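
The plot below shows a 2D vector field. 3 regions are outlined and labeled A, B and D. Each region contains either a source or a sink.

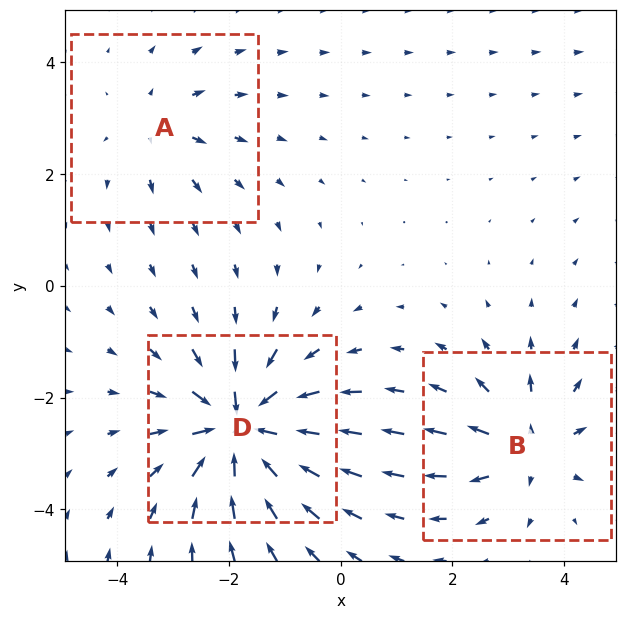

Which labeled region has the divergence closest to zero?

A

Divergence at each region's feature centre — A: about +2, B: about +4, D: about -6. Region A is closest to zero.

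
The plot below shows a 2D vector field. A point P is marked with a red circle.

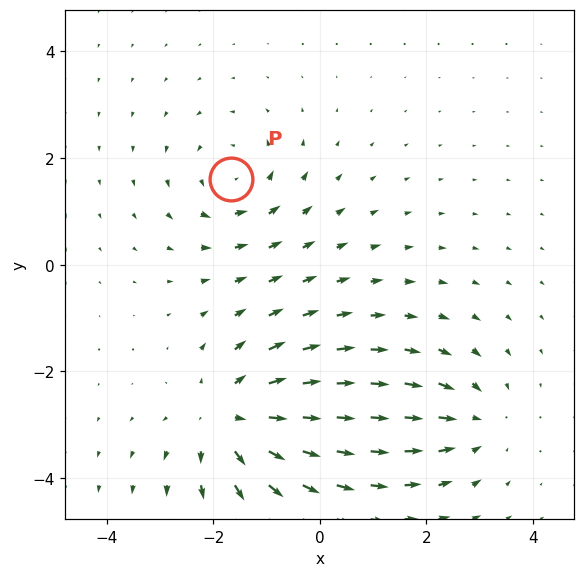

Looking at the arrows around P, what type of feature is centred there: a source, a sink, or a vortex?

vortex

At P (-1.7, 1.6) the arrows circulate counterclockwise. Divergence ≈0, curl about +3 — near-zero divergence with nonzero curl is a vortex.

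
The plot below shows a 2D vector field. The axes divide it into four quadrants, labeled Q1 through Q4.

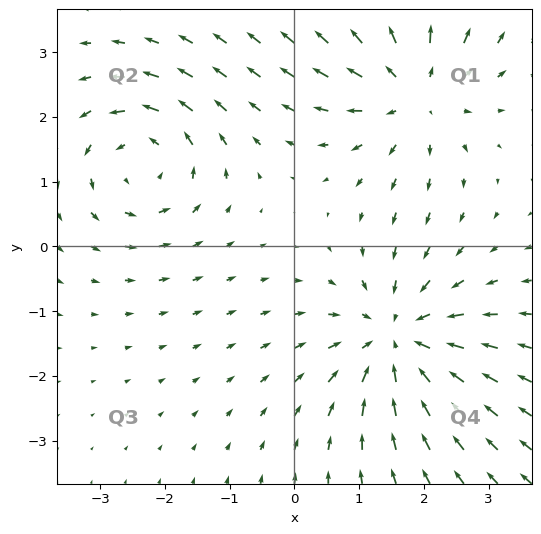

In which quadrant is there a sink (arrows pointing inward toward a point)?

The sink sits at approximately (1.6, -1.4), which lies in quadrant Q4. The divergence there is about -5, negative as expected for a sink.

Q4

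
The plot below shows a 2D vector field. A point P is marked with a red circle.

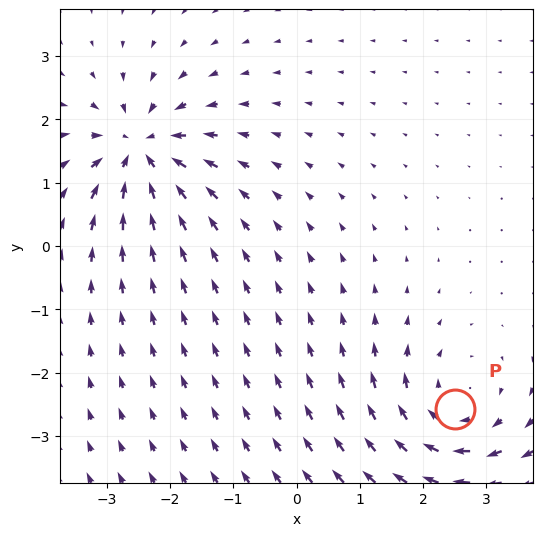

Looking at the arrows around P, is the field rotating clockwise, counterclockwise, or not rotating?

Near P at (2.5, -2.6) the arrows circulate clockwise. The curl (z-component) there is about -4; negative curl means clockwise rotation.

clockwise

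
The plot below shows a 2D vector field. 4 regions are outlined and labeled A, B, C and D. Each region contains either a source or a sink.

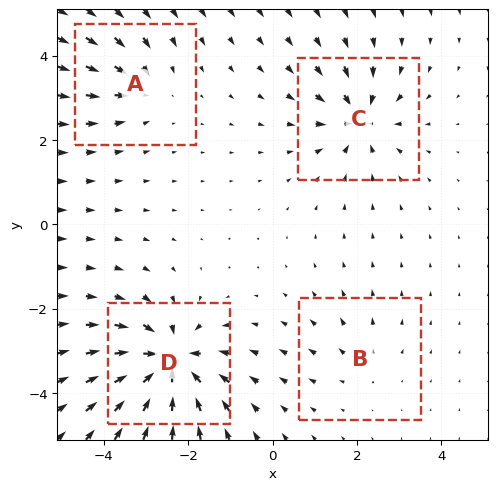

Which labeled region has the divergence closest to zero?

B

Divergence at each region's feature centre — A: about -4, B: about +2, C: about -6, D: about -9. Region B is closest to zero.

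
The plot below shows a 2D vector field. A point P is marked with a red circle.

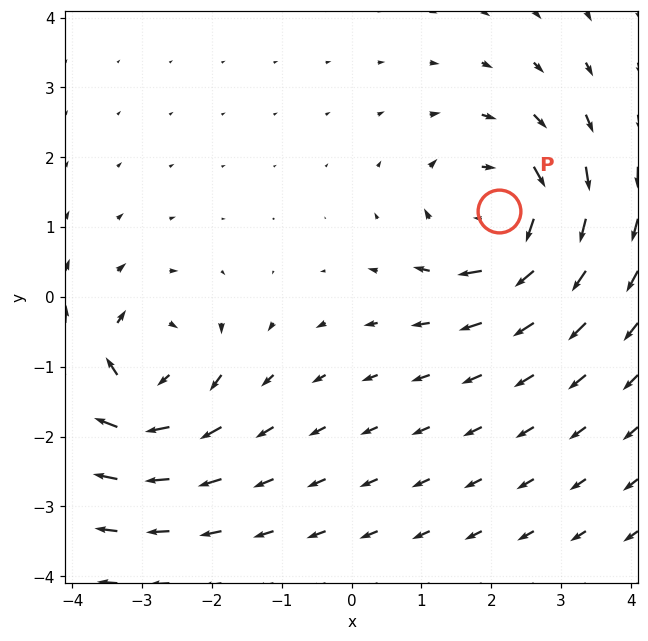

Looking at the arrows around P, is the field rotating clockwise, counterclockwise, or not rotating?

clockwise

Near P at (2.1, 1.2) the arrows circulate clockwise. The curl (z-component) there is about -6; negative curl means clockwise rotation.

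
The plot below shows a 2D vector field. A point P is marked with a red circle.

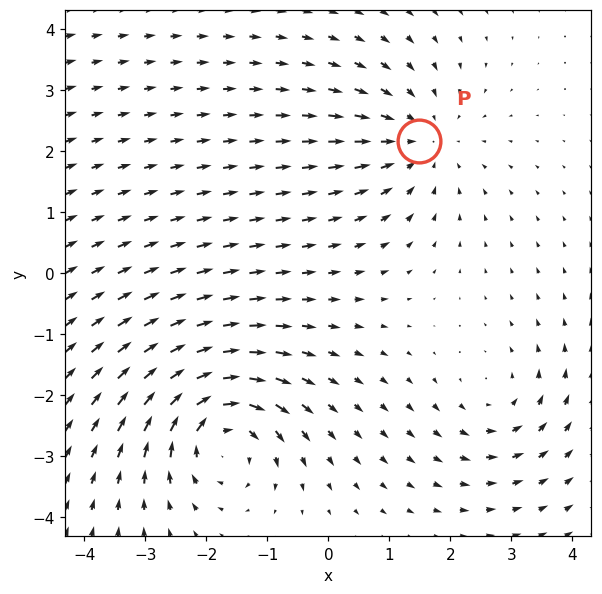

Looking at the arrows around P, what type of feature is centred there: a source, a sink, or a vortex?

sink

At P (1.5, 2.2) the arrows converge inward. Divergence about -3, curl ≈0 — negative divergence with near-zero curl is a sink.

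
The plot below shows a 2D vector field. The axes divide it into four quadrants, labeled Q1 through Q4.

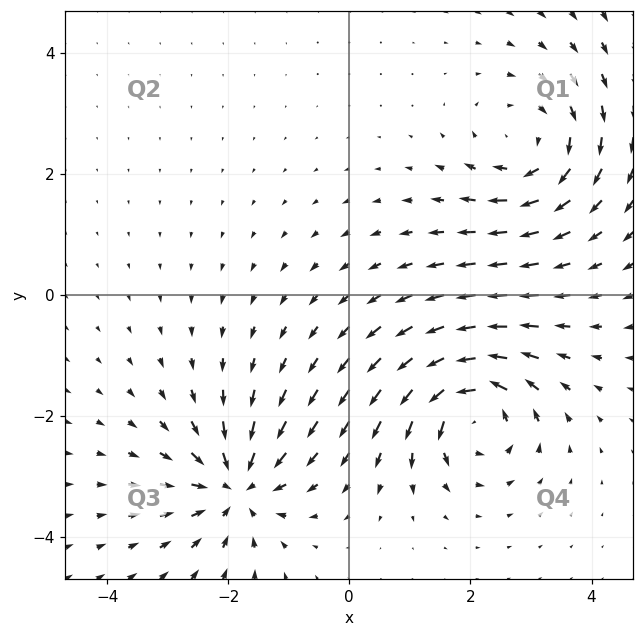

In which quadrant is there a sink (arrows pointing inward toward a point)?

Q3

The sink sits at approximately (-1.9, -3.2), which lies in quadrant Q3. The divergence there is about -5, negative as expected for a sink.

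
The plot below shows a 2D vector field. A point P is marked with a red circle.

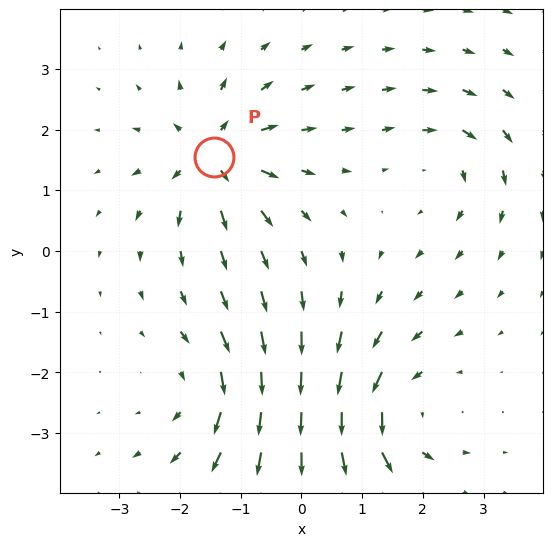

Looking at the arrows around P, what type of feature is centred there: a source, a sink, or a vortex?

source

At P (-1.4, 1.6) the arrows spread outward. Divergence about +5, curl ≈0 — positive divergence with near-zero curl is a source.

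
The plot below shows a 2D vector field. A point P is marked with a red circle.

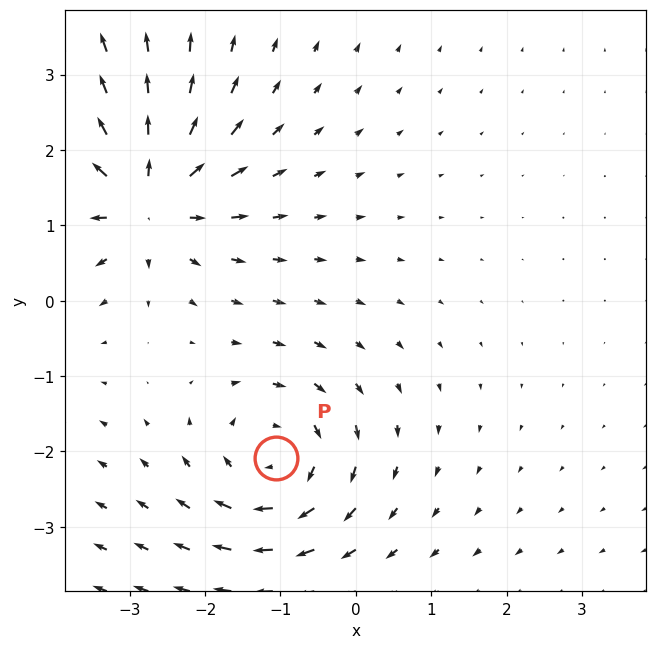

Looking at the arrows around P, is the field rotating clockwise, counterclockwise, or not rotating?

clockwise

Near P at (-1.1, -2.1) the arrows circulate clockwise. The curl (z-component) there is about -3; negative curl means clockwise rotation.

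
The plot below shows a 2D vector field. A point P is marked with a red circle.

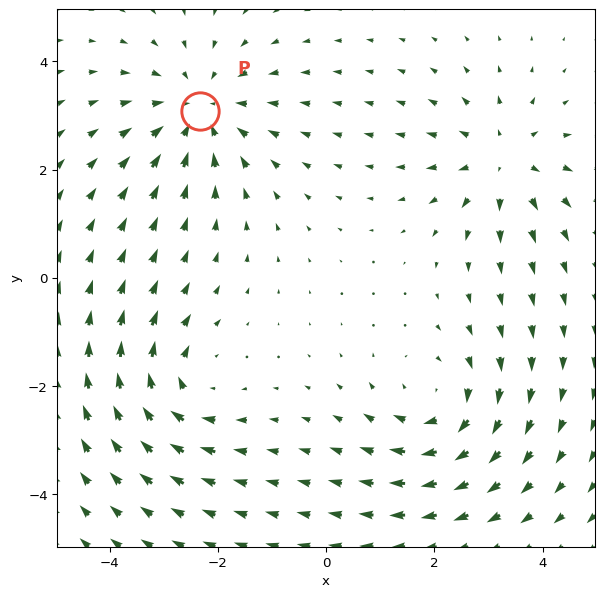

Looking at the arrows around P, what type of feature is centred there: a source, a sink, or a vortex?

At P (-2.3, 3.1) the arrows converge inward. Divergence about -4, curl ≈0 — negative divergence with near-zero curl is a sink.

sink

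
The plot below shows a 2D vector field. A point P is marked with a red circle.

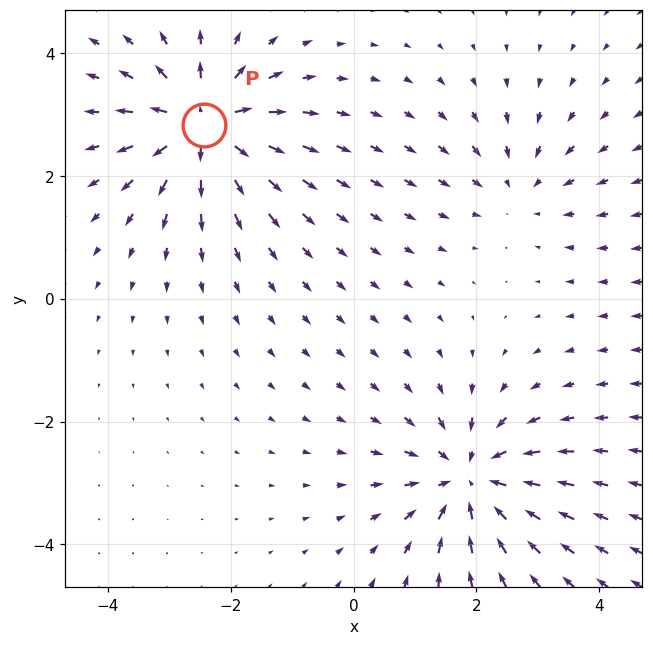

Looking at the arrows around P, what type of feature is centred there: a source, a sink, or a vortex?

source

At P (-2.4, 2.8) the arrows spread outward. Divergence about +6, curl ≈0 — positive divergence with near-zero curl is a source.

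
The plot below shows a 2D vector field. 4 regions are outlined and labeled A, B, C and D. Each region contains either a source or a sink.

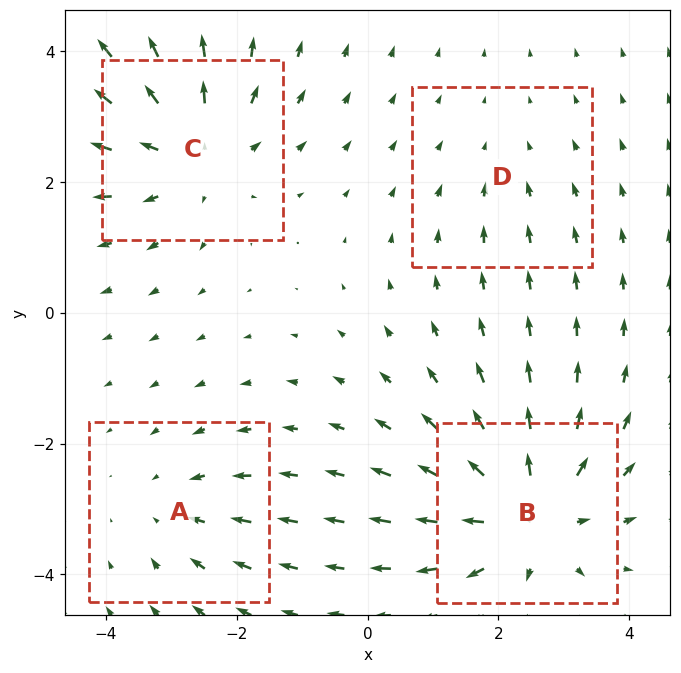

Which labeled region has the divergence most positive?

B

Divergence at each region's feature centre — A: about -3, B: about +6, C: about +5, D: about -2. Region B is most positive.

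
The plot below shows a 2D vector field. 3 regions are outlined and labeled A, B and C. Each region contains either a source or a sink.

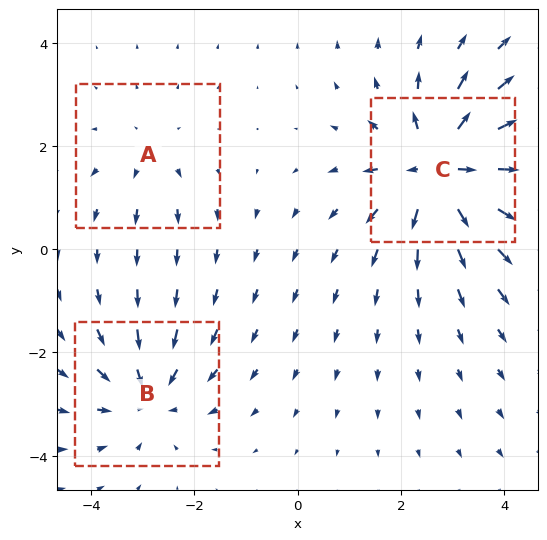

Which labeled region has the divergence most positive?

Divergence at each region's feature centre — A: about +2, B: about -3, C: about +5. Region C is most positive.

C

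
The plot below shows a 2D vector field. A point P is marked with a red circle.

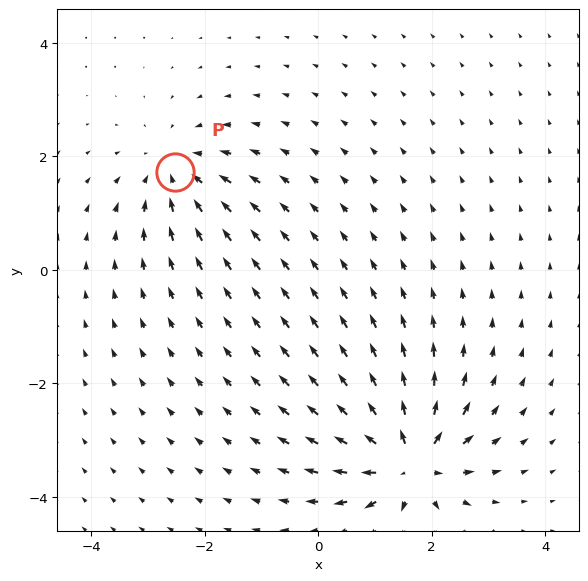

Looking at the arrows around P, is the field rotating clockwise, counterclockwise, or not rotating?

Near P at (-2.5, 1.7) the arrows show no circulation. The curl there is ≈0.

not rotating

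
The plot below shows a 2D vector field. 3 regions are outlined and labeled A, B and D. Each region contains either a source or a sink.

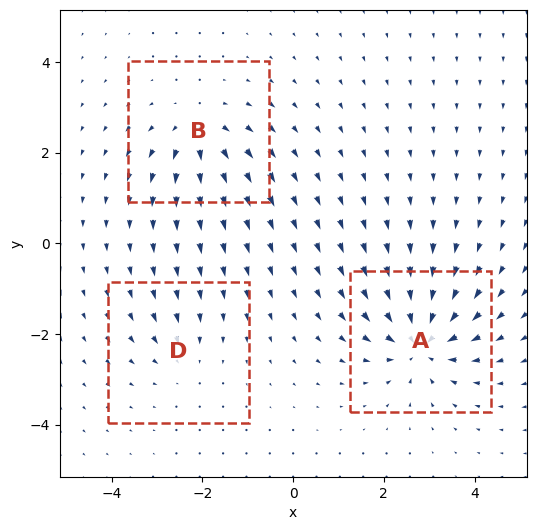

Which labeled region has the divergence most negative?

A

Divergence at each region's feature centre — A: about -6, B: about +4, D: about -2. Region A is most negative.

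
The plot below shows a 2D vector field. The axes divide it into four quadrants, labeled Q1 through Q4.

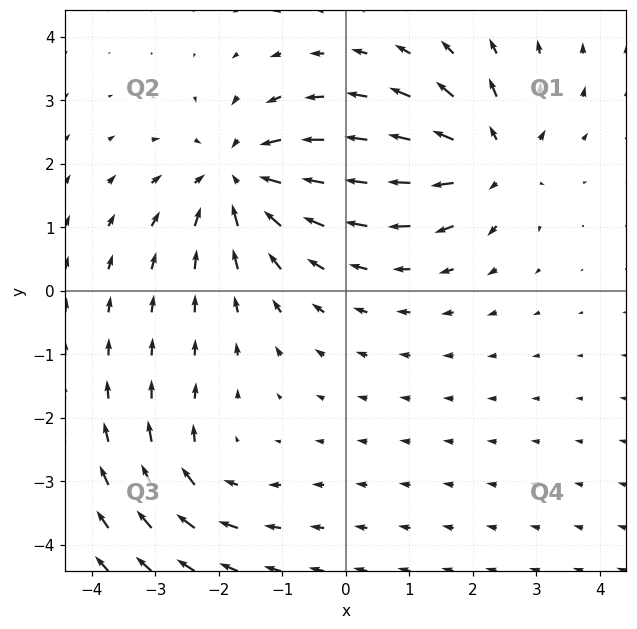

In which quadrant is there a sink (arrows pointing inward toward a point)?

Q2

The sink sits at approximately (-1.7, 1.8), which lies in quadrant Q2. The divergence there is about -5, negative as expected for a sink.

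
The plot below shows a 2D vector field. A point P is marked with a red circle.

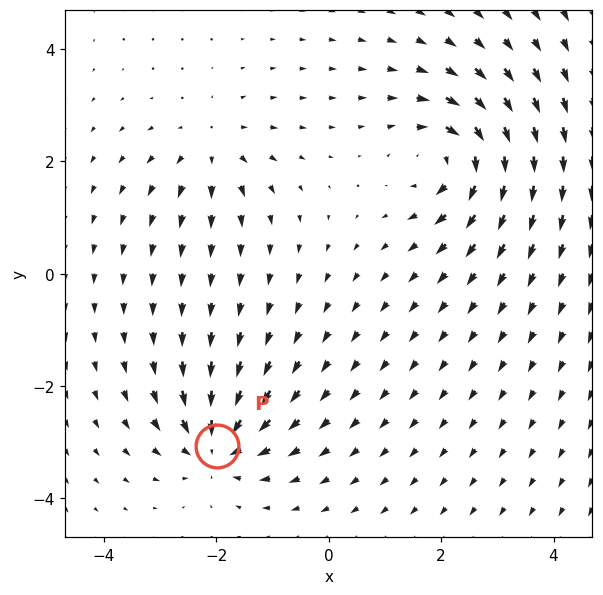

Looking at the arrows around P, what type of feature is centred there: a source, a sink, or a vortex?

At P (-2.0, -3.1) the arrows converge inward. Divergence about -5, curl ≈0 — negative divergence with near-zero curl is a sink.

sink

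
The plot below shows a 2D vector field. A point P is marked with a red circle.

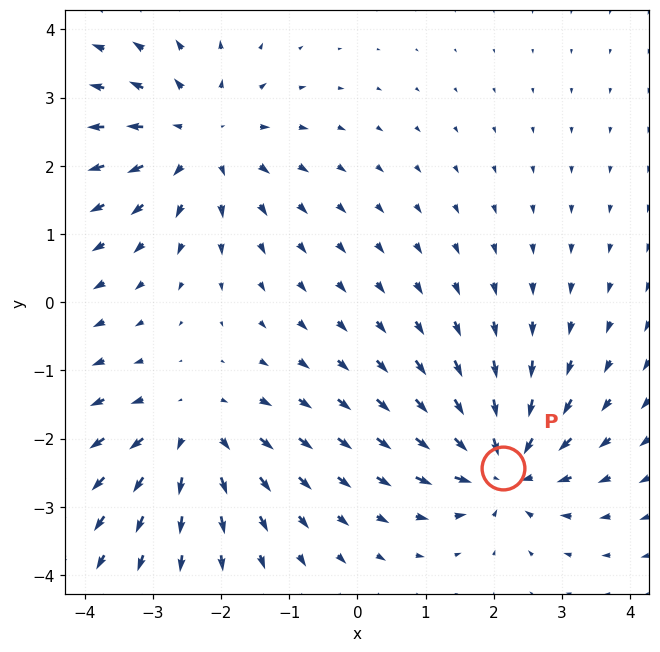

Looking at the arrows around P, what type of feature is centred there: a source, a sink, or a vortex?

sink

At P (2.1, -2.4) the arrows converge inward. Divergence about -7, curl ≈0 — negative divergence with near-zero curl is a sink.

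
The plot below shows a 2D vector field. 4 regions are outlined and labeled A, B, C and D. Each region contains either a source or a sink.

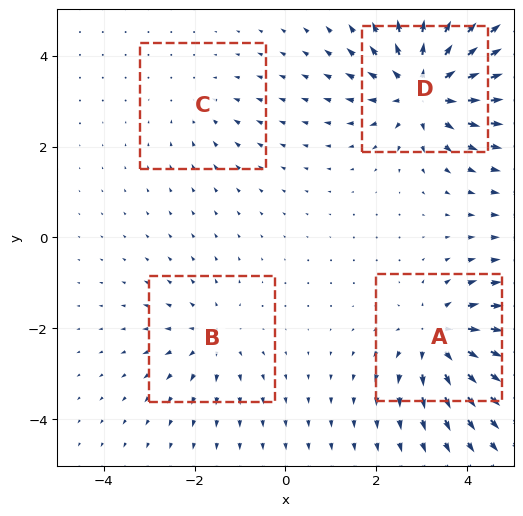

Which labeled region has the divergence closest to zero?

Divergence at each region's feature centre — A: about +6, B: about +4, C: about -2, D: about +7. Region C is closest to zero.

C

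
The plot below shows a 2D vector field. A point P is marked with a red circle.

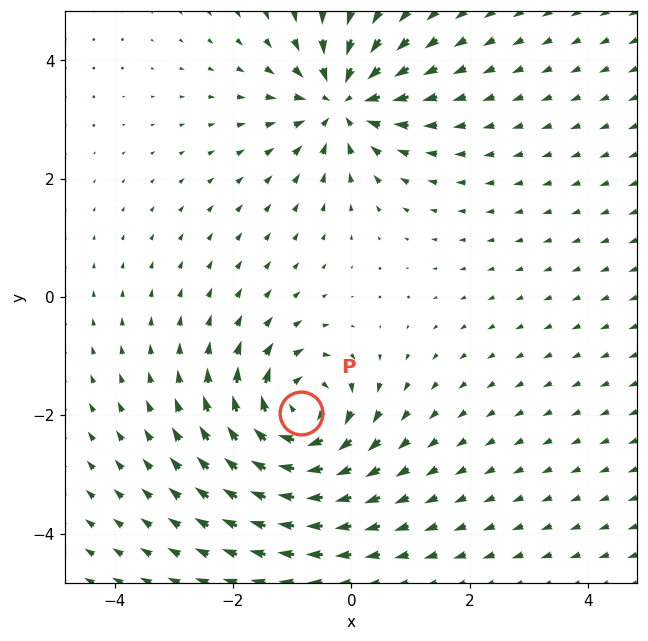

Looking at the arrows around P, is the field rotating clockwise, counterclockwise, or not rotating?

clockwise

Near P at (-0.8, -2.0) the arrows circulate clockwise. The curl (z-component) there is about -7; negative curl means clockwise rotation.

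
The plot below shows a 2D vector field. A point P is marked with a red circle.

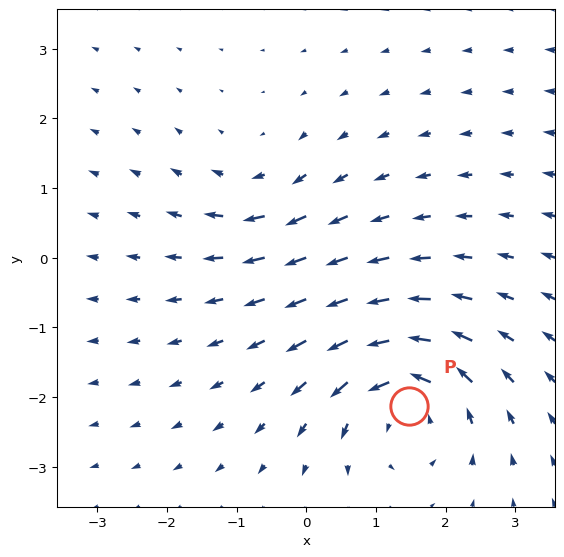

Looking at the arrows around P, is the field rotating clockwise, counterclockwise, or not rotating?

Near P at (1.5, -2.1) the arrows circulate counterclockwise. The curl (z-component) there is about +6; positive curl means counterclockwise rotation.

counterclockwise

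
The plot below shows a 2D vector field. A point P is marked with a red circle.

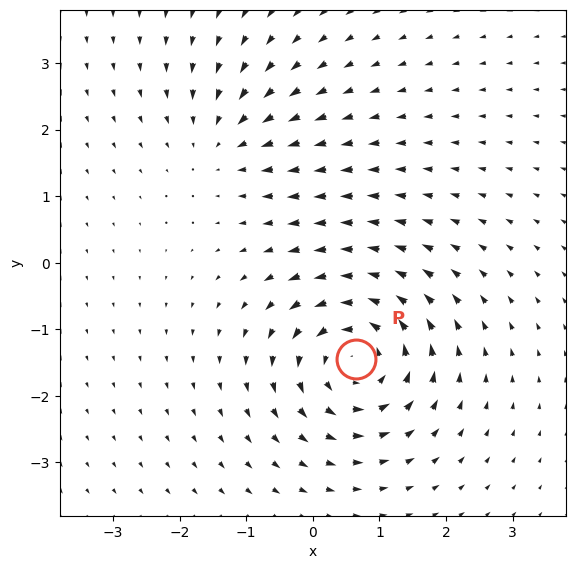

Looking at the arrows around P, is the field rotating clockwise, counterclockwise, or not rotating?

counterclockwise

Near P at (0.7, -1.4) the arrows circulate counterclockwise. The curl (z-component) there is about +5; positive curl means counterclockwise rotation.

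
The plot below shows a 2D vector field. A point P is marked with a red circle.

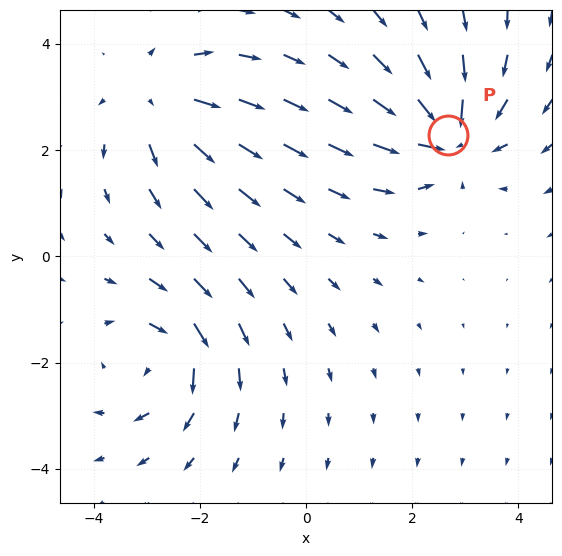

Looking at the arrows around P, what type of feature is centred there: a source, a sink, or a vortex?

At P (2.7, 2.3) the arrows converge inward. Divergence about -5, curl ≈0 — negative divergence with near-zero curl is a sink.

sink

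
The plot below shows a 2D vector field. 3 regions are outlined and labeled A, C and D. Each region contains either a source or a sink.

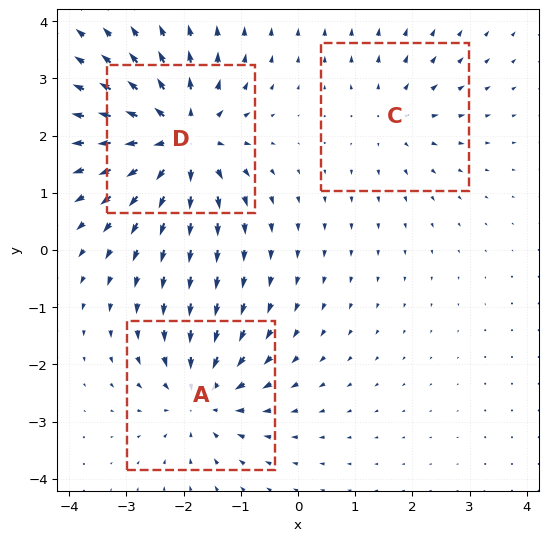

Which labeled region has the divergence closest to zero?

Divergence at each region's feature centre — A: about -4, C: about +2, D: about +5. Region C is closest to zero.

C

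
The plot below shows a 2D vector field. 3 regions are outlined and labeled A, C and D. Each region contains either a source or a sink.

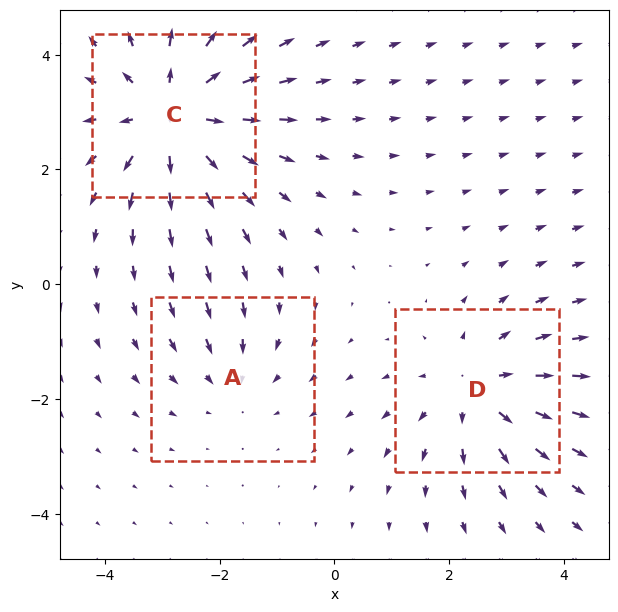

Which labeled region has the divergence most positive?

Divergence at each region's feature centre — A: about -2, C: about +4, D: about +3. Region C is most positive.

C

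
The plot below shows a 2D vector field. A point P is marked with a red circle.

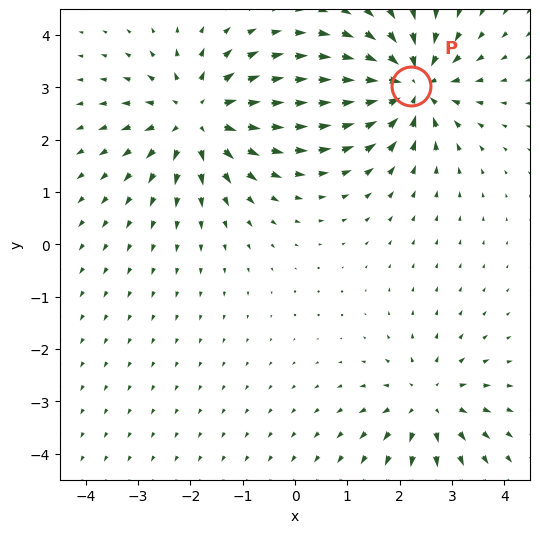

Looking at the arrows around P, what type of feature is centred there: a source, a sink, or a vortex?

At P (2.2, 3.0) the arrows converge inward. Divergence about -5, curl ≈0 — negative divergence with near-zero curl is a sink.

sink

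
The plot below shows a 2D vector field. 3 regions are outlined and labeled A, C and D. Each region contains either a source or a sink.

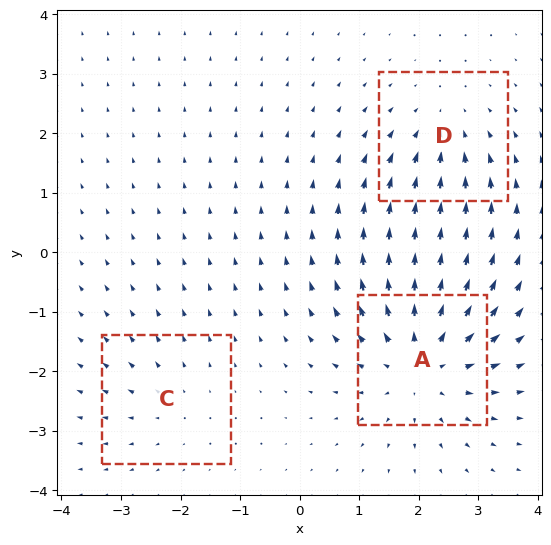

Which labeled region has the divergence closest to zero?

Divergence at each region's feature centre — A: about +4, C: about +2, D: about -3. Region C is closest to zero.

C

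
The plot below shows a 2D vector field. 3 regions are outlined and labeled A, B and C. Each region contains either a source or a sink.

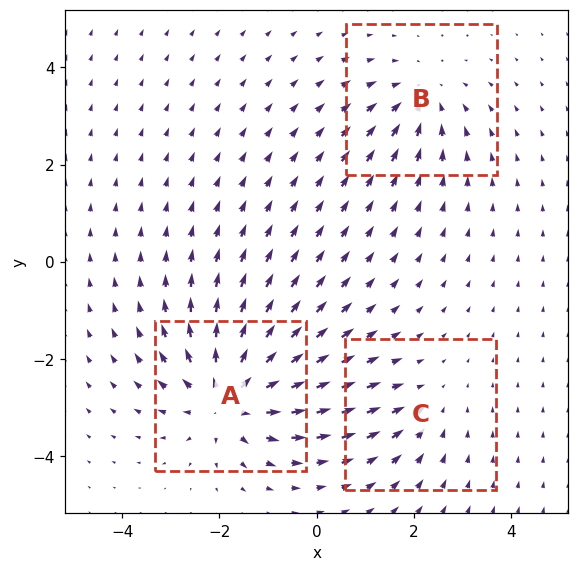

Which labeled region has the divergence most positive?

A

Divergence at each region's feature centre — A: about +5, B: about -3, C: about -2. Region A is most positive.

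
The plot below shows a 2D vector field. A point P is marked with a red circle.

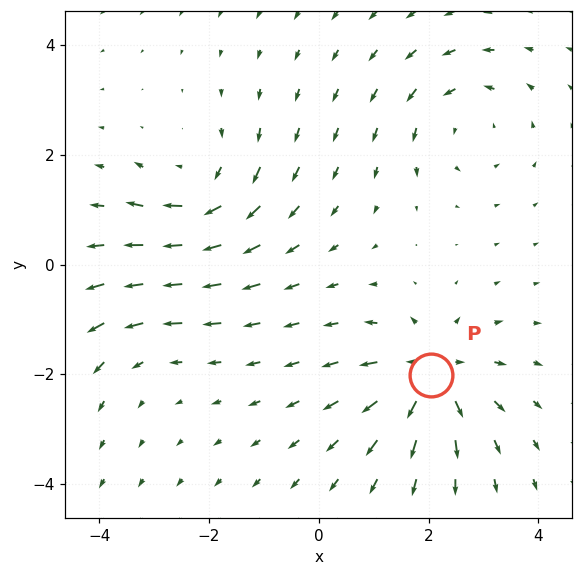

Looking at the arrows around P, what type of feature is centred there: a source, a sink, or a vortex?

At P (2.0, -2.0) the arrows spread outward. Divergence about +6, curl ≈0 — positive divergence with near-zero curl is a source.

source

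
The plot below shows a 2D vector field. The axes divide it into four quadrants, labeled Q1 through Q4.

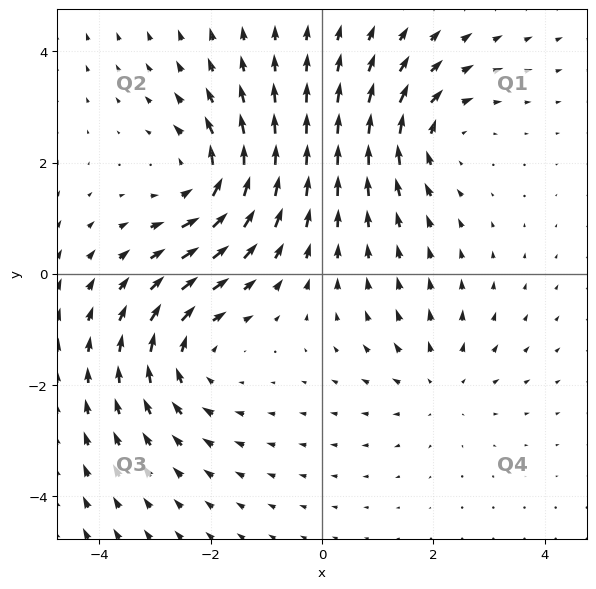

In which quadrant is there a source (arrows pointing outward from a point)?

Q4

The source sits at approximately (2.1, -2.0), which lies in quadrant Q4. The divergence there is about +3, positive as expected for a source.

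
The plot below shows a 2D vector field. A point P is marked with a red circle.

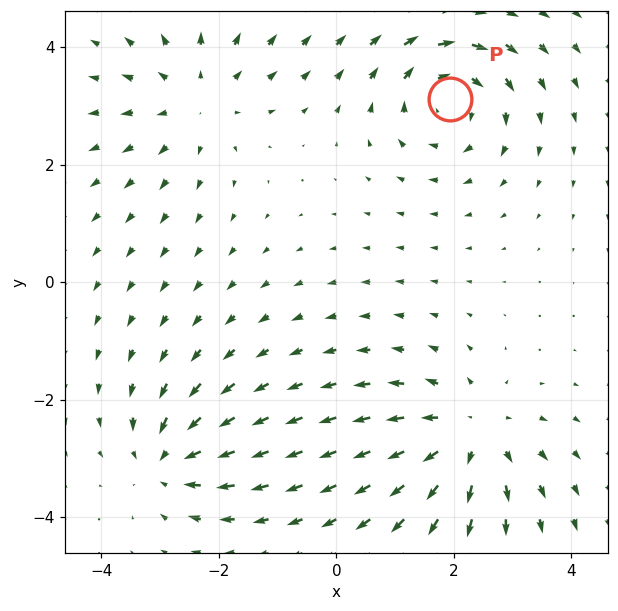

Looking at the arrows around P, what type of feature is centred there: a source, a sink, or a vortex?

At P (1.9, 3.1) the arrows circulate clockwise. Divergence ≈0, curl about -4 — near-zero divergence with nonzero curl is a vortex.

vortex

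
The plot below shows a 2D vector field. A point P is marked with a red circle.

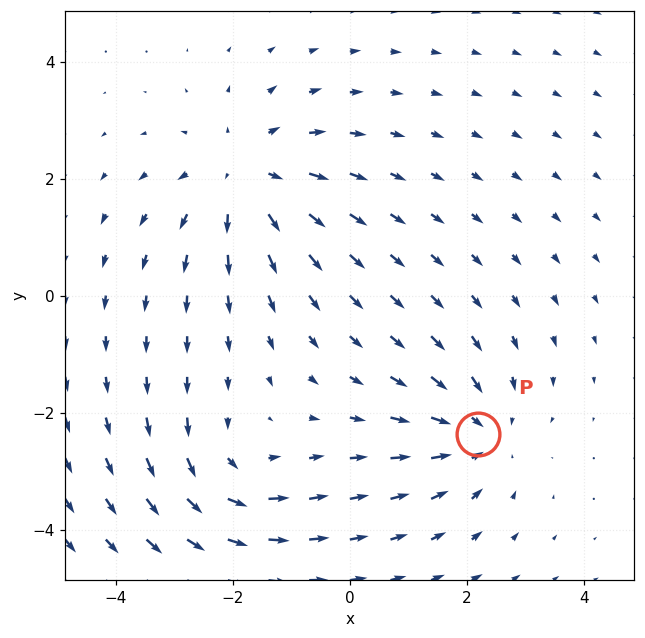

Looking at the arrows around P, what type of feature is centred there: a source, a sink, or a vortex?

At P (2.2, -2.4) the arrows converge inward. Divergence about -3, curl ≈0 — negative divergence with near-zero curl is a sink.

sink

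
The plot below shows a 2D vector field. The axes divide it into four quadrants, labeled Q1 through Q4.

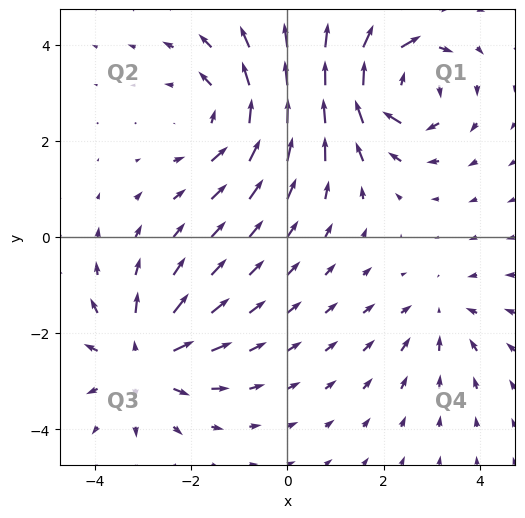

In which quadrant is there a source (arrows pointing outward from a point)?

The source sits at approximately (-3.0, -2.5), which lies in quadrant Q3. The divergence there is about +5, positive as expected for a source.

Q3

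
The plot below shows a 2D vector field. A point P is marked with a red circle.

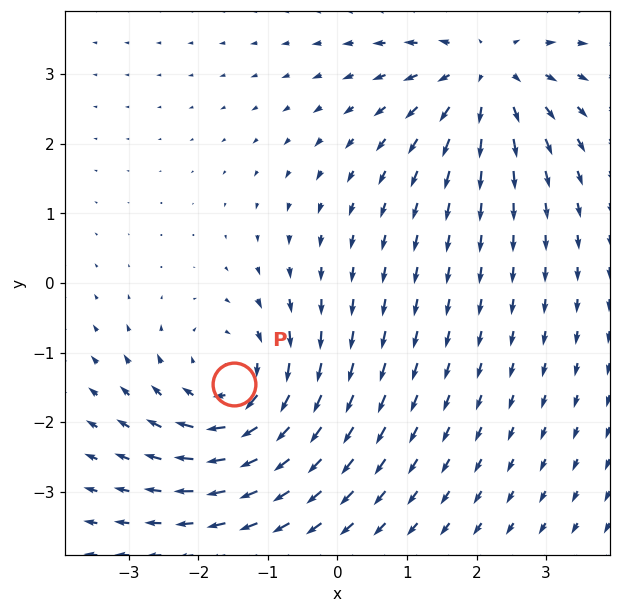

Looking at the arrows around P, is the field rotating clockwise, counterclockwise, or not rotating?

Near P at (-1.5, -1.4) the arrows circulate clockwise. The curl (z-component) there is about -5; negative curl means clockwise rotation.

clockwise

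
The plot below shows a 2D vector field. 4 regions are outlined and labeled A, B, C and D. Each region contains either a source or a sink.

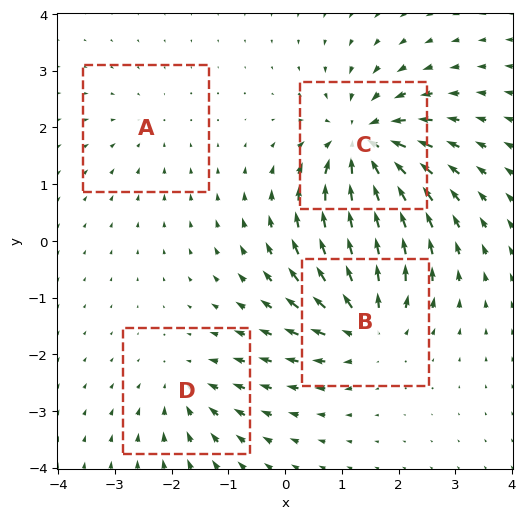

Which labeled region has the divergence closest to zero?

Divergence at each region's feature centre — A: about -2, B: about +6, C: about -8, D: about -4. Region A is closest to zero.

A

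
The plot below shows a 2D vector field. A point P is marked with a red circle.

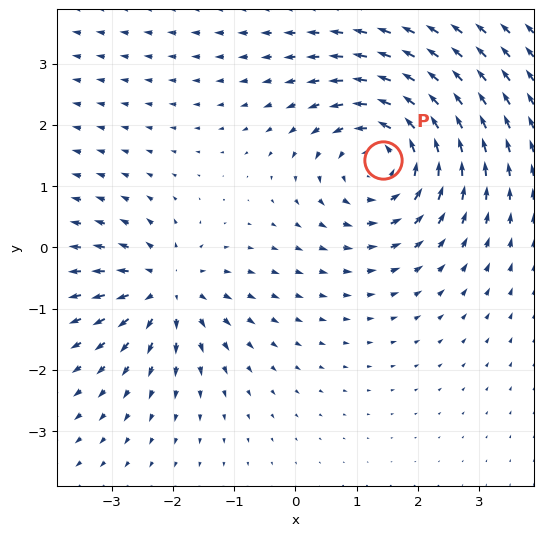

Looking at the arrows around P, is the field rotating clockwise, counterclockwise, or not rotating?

Near P at (1.4, 1.4) the arrows circulate counterclockwise. The curl (z-component) there is about +4; positive curl means counterclockwise rotation.

counterclockwise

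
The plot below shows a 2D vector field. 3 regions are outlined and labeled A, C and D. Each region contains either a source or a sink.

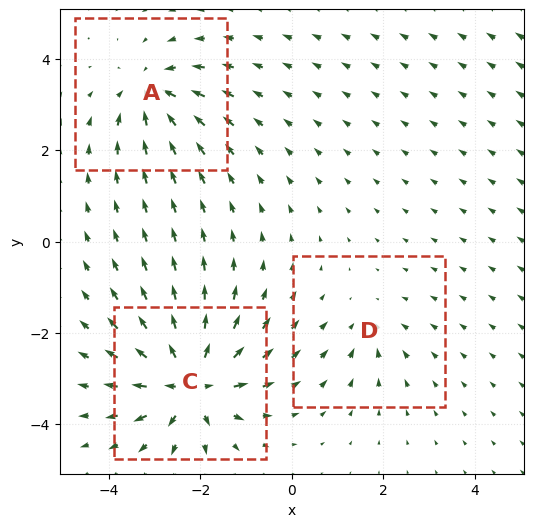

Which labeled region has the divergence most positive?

Divergence at each region's feature centre — A: about -4, C: about +6, D: about -2. Region C is most positive.

C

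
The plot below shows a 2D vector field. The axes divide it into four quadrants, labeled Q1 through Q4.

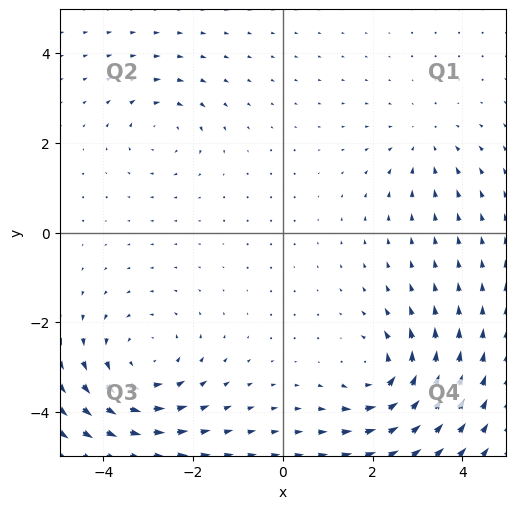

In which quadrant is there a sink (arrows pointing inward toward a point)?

Q1

The sink sits at approximately (3.2, 2.0), which lies in quadrant Q1. The divergence there is about -2, negative as expected for a sink.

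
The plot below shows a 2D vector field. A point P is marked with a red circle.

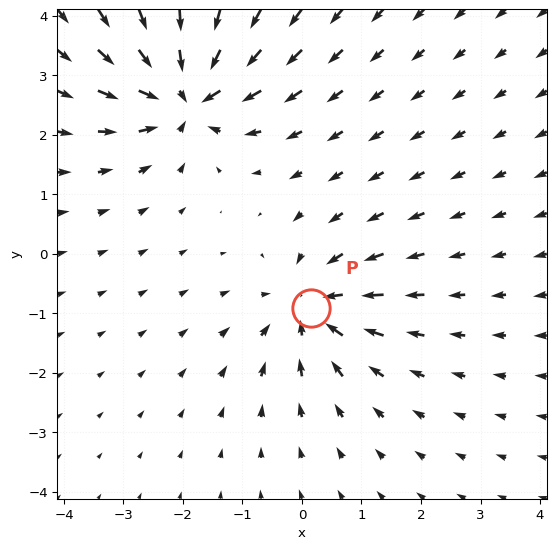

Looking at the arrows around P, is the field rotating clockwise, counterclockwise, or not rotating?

Near P at (0.1, -0.9) the arrows show no circulation. The curl there is ≈0.

not rotating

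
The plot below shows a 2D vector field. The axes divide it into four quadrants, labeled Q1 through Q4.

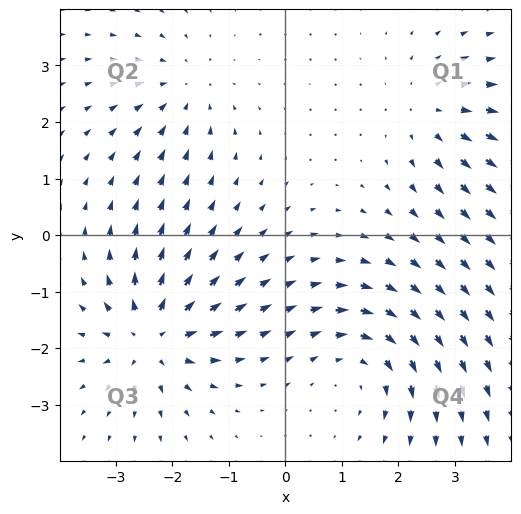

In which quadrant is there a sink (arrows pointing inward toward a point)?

The sink sits at approximately (-1.8, 2.6), which lies in quadrant Q2. The divergence there is about -3, negative as expected for a sink.

Q2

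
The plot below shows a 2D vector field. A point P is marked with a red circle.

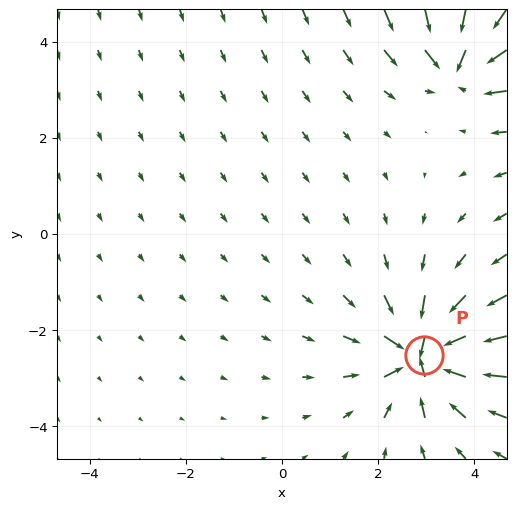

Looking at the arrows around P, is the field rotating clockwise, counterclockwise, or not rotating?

not rotating

Near P at (2.9, -2.5) the arrows show no circulation. The curl there is ≈0.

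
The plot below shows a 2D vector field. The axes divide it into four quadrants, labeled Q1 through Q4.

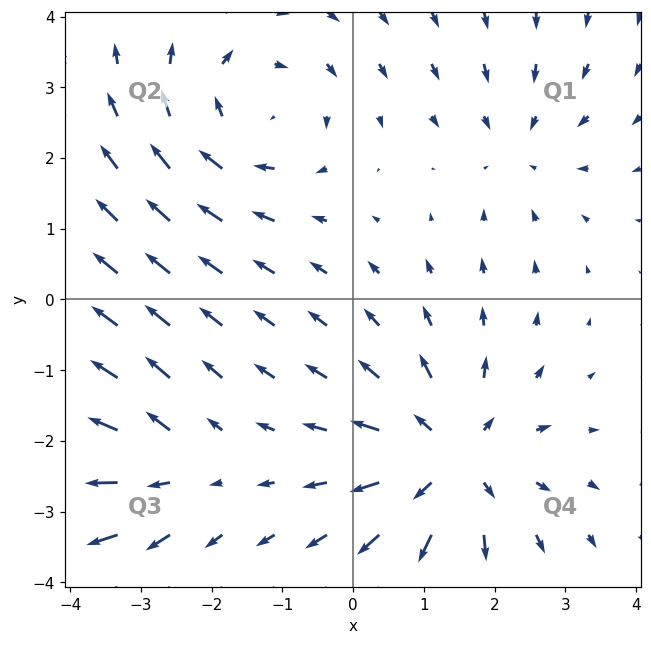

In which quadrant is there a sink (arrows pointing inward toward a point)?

Q1

The sink sits at approximately (2.3, 2.2), which lies in quadrant Q1. The divergence there is about -2, negative as expected for a sink.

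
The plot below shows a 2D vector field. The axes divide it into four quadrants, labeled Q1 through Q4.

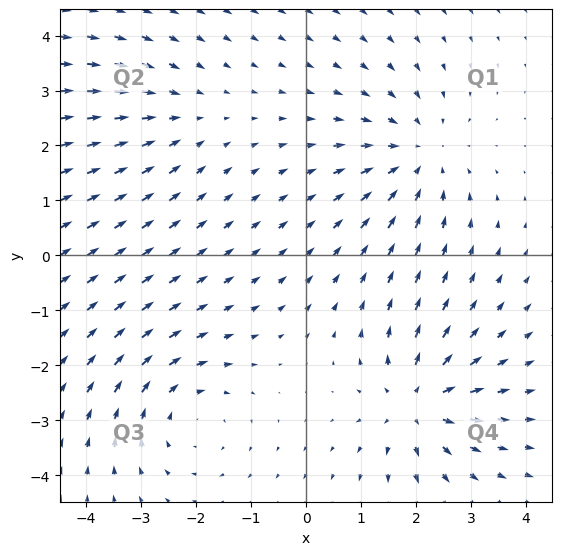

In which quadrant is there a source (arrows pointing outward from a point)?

Q4

The source sits at approximately (2.0, -2.7), which lies in quadrant Q4. The divergence there is about +5, positive as expected for a source.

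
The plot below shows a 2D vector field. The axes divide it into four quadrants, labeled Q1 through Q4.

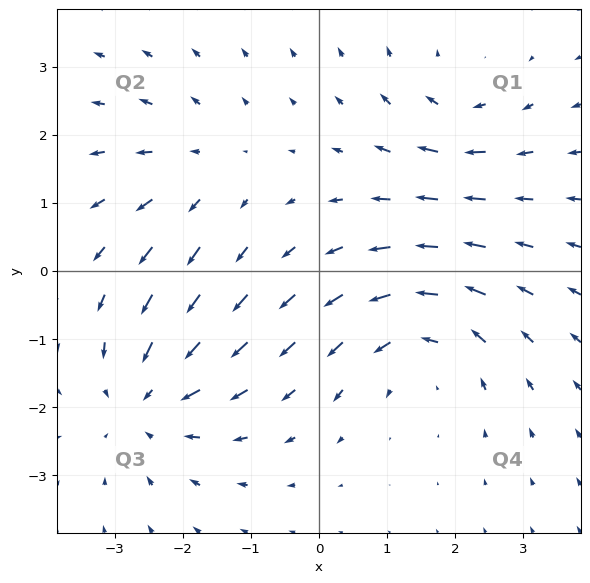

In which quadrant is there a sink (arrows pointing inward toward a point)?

The sink sits at approximately (-2.5, -1.9), which lies in quadrant Q3. The divergence there is about -3, negative as expected for a sink.

Q3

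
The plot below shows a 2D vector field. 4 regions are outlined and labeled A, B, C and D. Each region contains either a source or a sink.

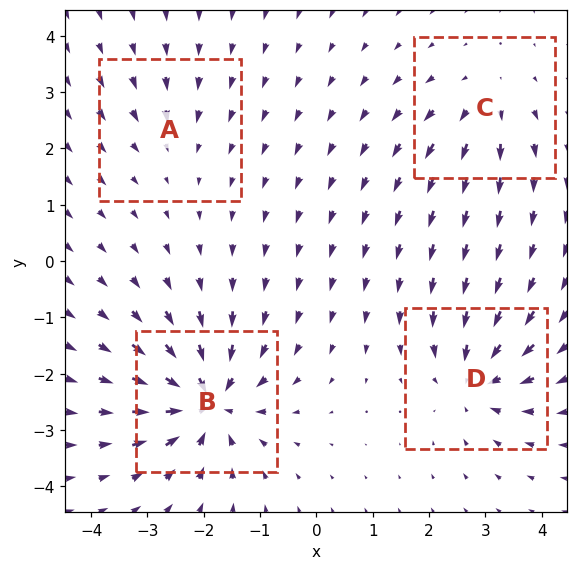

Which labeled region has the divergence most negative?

Divergence at each region's feature centre — A: about -3, B: about -9, C: about +4, D: about -6. Region B is most negative.

B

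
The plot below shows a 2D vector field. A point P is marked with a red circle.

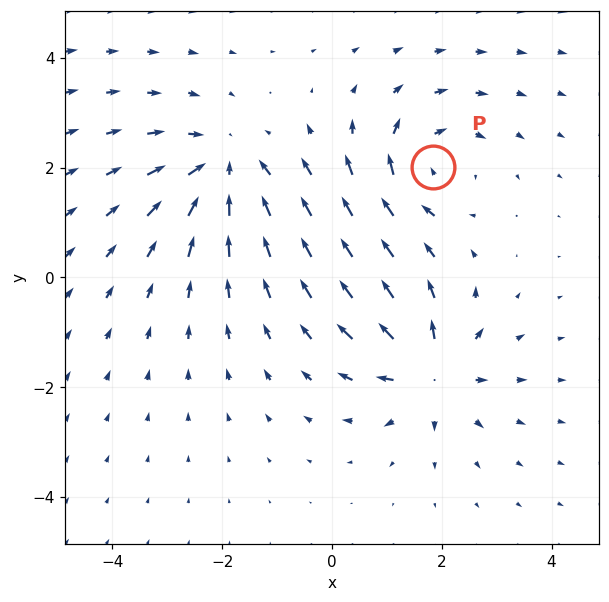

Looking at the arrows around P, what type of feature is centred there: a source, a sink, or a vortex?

vortex

At P (1.8, 2.0) the arrows circulate clockwise. Divergence ≈0, curl about -4 — near-zero divergence with nonzero curl is a vortex.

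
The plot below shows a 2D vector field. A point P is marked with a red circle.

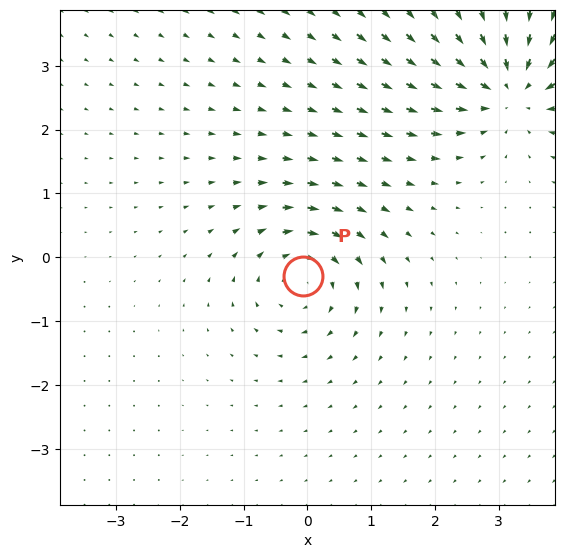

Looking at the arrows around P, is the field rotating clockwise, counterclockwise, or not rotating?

clockwise

Near P at (-0.1, -0.3) the arrows circulate clockwise. The curl (z-component) there is about -4; negative curl means clockwise rotation.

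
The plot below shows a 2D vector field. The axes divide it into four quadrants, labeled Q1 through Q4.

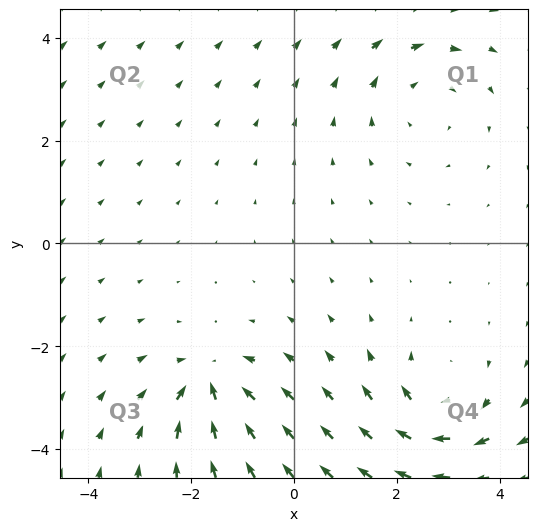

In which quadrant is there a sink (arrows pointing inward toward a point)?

The sink sits at approximately (-1.6, -2.7), which lies in quadrant Q3. The divergence there is about -5, negative as expected for a sink.

Q3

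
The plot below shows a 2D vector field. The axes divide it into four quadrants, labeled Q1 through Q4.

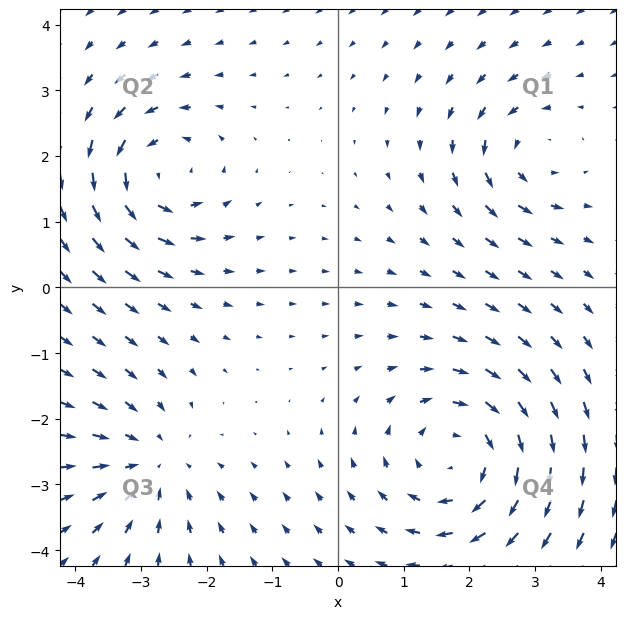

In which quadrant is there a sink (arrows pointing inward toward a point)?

Q3

The sink sits at approximately (-2.8, -2.7), which lies in quadrant Q3. The divergence there is about -3, negative as expected for a sink.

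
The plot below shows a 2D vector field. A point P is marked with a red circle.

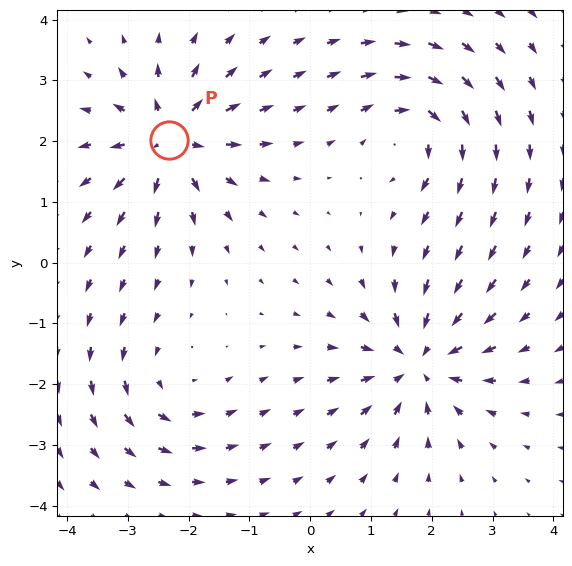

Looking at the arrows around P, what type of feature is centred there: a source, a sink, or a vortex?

At P (-2.3, 2.0) the arrows spread outward. Divergence about +5, curl ≈0 — positive divergence with near-zero curl is a source.

source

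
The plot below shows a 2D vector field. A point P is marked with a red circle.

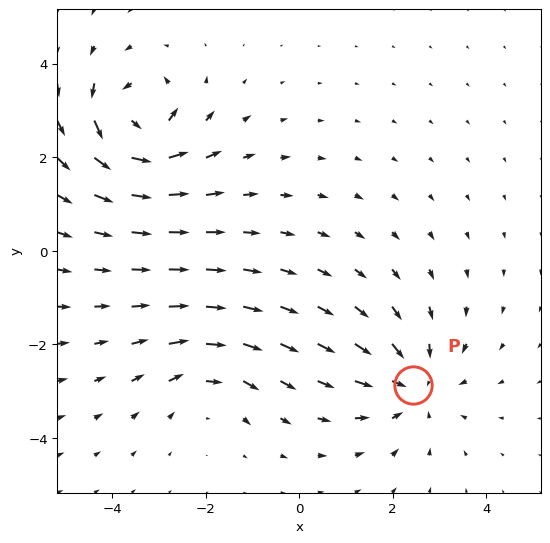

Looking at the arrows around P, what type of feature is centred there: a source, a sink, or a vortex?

At P (2.4, -2.9) the arrows converge inward. Divergence about -4, curl ≈0 — negative divergence with near-zero curl is a sink.

sink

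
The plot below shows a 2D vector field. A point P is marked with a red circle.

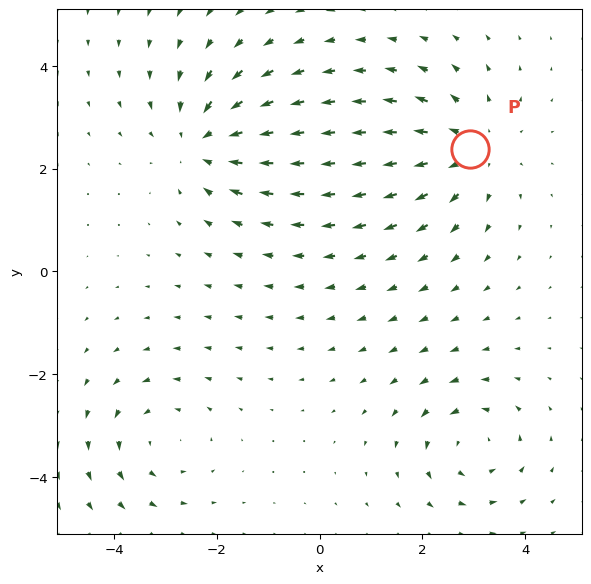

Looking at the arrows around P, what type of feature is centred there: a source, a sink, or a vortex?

source

At P (2.9, 2.4) the arrows spread outward. Divergence about +3, curl ≈0 — positive divergence with near-zero curl is a source.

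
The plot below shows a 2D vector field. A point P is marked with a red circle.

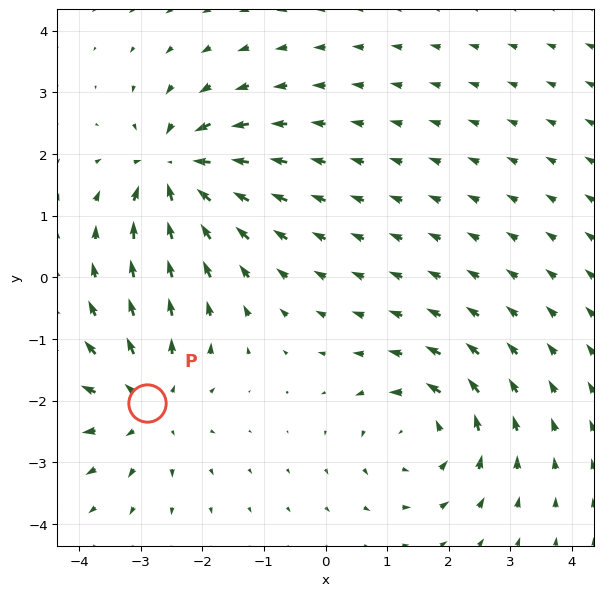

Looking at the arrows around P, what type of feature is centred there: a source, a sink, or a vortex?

At P (-2.9, -2.0) the arrows spread outward. Divergence about +5, curl ≈0 — positive divergence with near-zero curl is a source.

source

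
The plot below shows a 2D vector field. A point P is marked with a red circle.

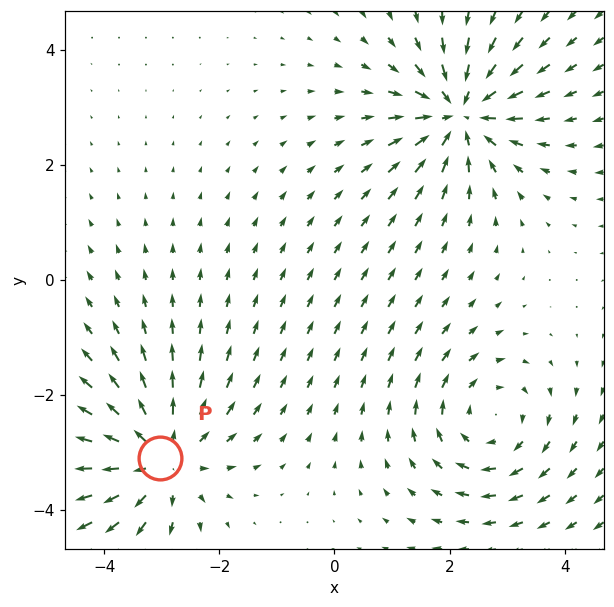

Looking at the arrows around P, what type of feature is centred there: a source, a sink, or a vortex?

source

At P (-3.0, -3.1) the arrows spread outward. Divergence about +5, curl ≈0 — positive divergence with near-zero curl is a source.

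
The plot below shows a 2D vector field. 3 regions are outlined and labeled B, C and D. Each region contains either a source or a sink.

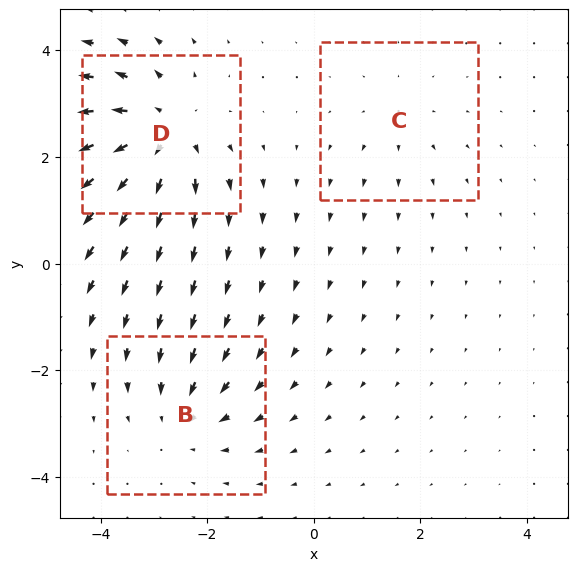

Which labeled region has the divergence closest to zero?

C

Divergence at each region's feature centre — B: about -3, C: about +2, D: about +5. Region C is closest to zero.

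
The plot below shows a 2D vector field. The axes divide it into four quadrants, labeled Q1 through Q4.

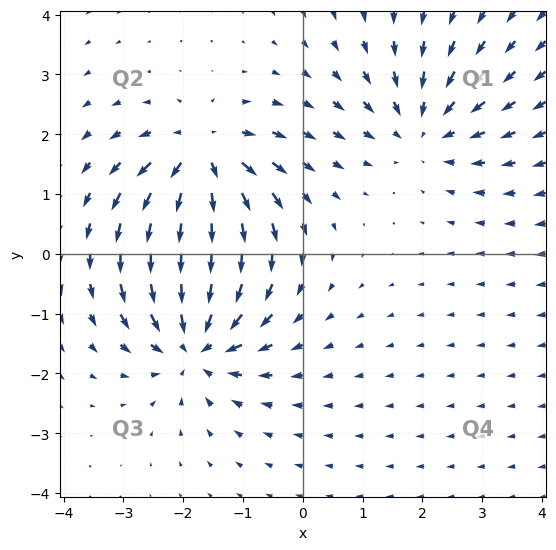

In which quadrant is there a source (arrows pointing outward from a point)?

The source sits at approximately (-1.7, 1.6), which lies in quadrant Q2. The divergence there is about +6, positive as expected for a source.

Q2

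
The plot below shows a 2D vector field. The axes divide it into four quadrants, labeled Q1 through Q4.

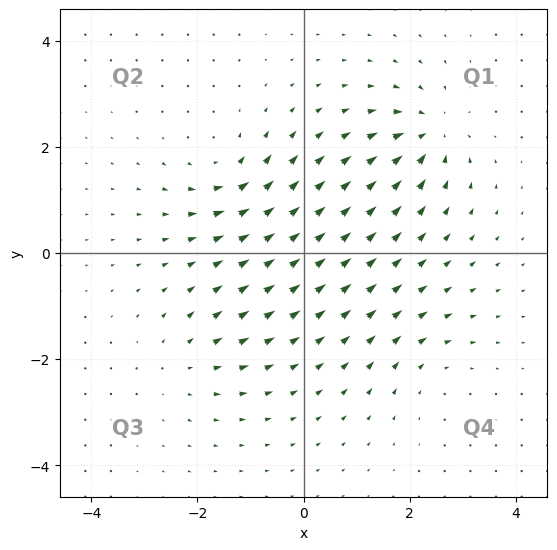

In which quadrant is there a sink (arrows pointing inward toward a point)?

The sink sits at approximately (2.4, 2.3), which lies in quadrant Q1. The divergence there is about -7, negative as expected for a sink.

Q1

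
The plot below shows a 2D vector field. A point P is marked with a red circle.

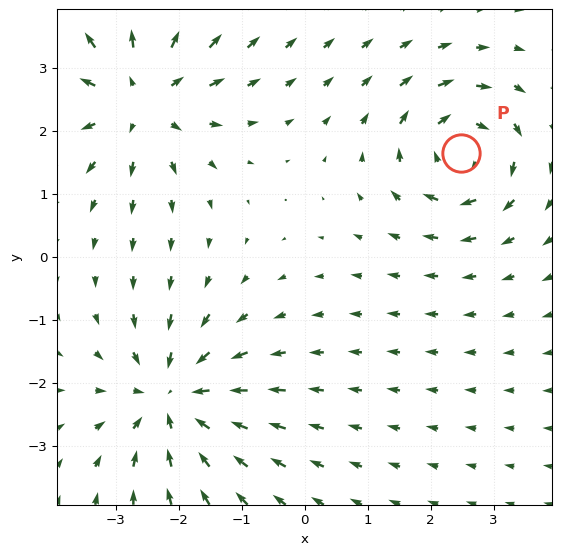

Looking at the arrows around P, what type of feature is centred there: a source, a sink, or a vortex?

At P (2.5, 1.7) the arrows circulate clockwise. Divergence ≈0, curl about -4 — near-zero divergence with nonzero curl is a vortex.

vortex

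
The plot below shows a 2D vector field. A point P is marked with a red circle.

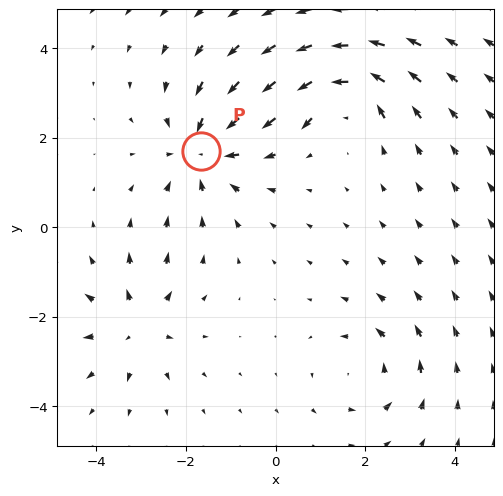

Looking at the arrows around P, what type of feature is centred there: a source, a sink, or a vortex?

sink

At P (-1.7, 1.7) the arrows converge inward. Divergence about -4, curl ≈0 — negative divergence with near-zero curl is a sink.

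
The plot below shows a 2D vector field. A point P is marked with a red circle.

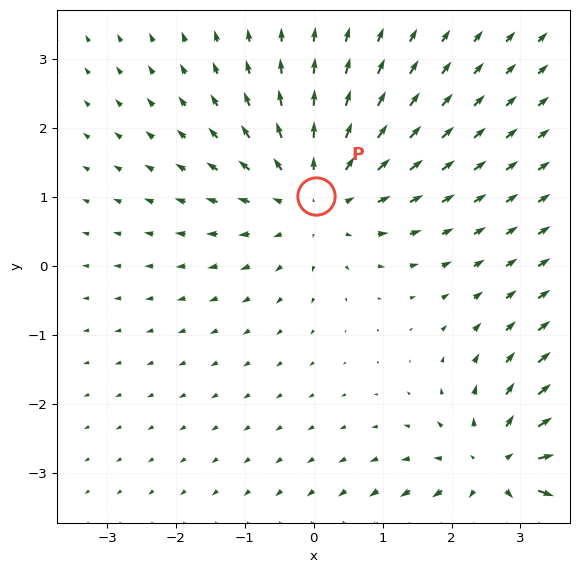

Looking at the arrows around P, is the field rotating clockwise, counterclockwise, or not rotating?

Near P at (0.0, 1.0) the arrows show no circulation. The curl there is ≈0.

not rotating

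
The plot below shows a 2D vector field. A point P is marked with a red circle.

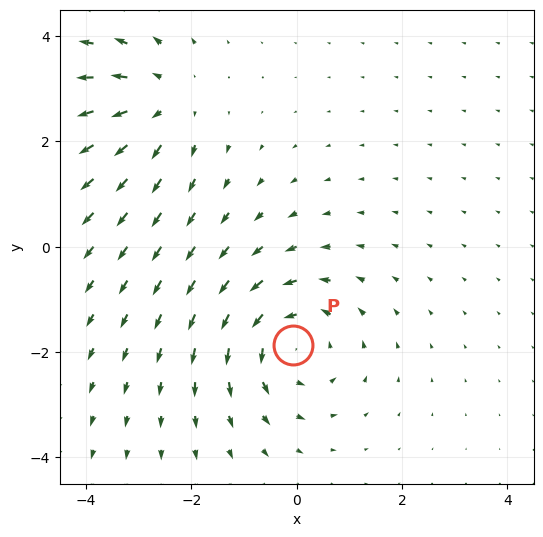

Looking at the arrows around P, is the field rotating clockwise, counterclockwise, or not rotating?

counterclockwise

Near P at (-0.1, -1.9) the arrows circulate counterclockwise. The curl (z-component) there is about +4; positive curl means counterclockwise rotation.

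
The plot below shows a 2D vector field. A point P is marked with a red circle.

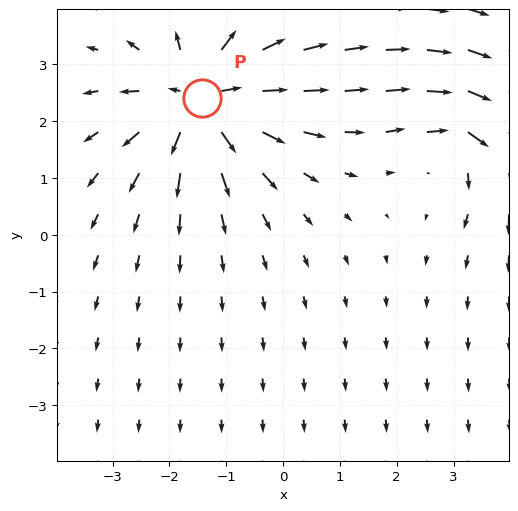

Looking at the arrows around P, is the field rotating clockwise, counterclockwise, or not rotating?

Near P at (-1.4, 2.4) the arrows show no circulation. The curl there is ≈0.

not rotating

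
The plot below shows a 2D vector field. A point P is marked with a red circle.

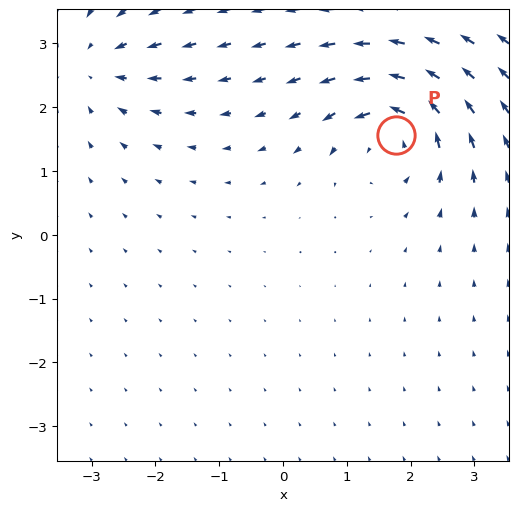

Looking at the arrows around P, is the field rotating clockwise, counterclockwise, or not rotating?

Near P at (1.8, 1.6) the arrows circulate counterclockwise. The curl (z-component) there is about +7; positive curl means counterclockwise rotation.

counterclockwise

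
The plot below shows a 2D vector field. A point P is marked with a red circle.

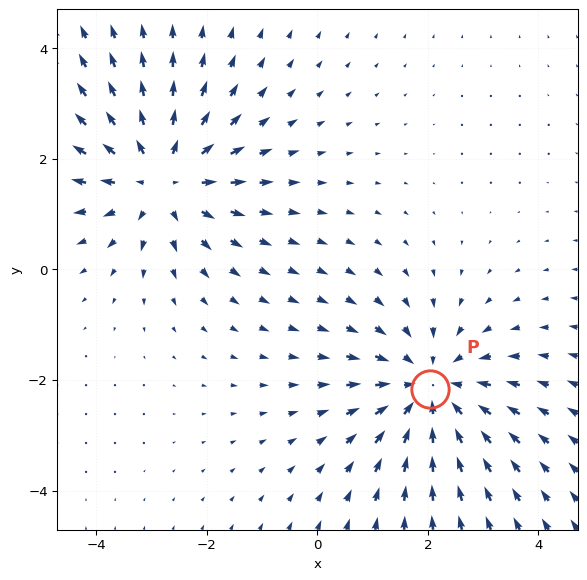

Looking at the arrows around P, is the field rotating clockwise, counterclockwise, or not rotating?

not rotating

Near P at (2.0, -2.2) the arrows show no circulation. The curl there is ≈0.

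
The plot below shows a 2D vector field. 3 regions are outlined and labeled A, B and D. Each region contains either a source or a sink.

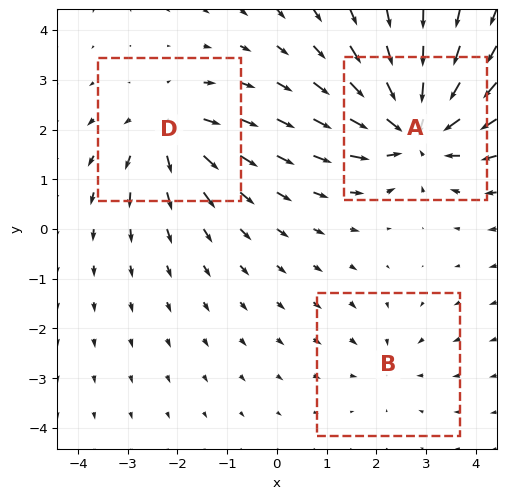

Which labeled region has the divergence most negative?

Divergence at each region's feature centre — A: about -5, B: about -2, D: about +3. Region A is most negative.

A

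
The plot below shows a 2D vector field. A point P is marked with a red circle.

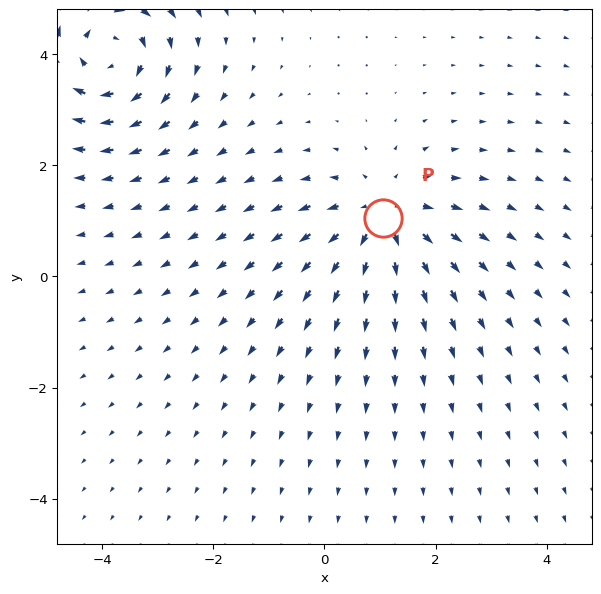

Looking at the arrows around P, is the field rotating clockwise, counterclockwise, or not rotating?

Near P at (1.1, 1.1) the arrows show no circulation. The curl there is ≈0.

not rotating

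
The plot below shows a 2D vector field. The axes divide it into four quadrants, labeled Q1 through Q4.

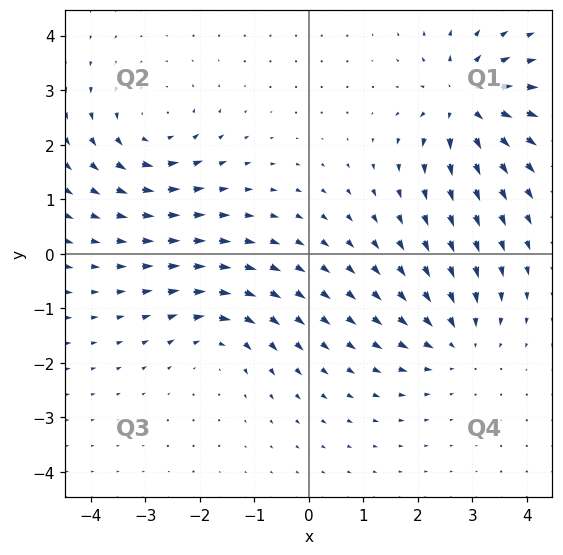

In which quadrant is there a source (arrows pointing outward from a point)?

Q1

The source sits at approximately (2.9, 2.8), which lies in quadrant Q1. The divergence there is about +7, positive as expected for a source.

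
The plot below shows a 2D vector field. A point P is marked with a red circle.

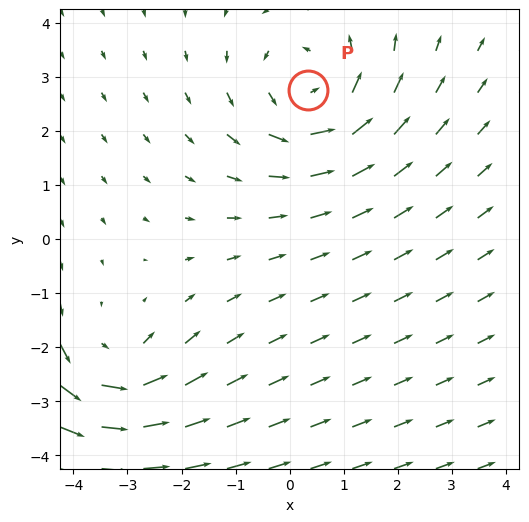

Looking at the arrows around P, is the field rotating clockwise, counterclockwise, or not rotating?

Near P at (0.3, 2.8) the arrows circulate counterclockwise. The curl (z-component) there is about +3; positive curl means counterclockwise rotation.

counterclockwise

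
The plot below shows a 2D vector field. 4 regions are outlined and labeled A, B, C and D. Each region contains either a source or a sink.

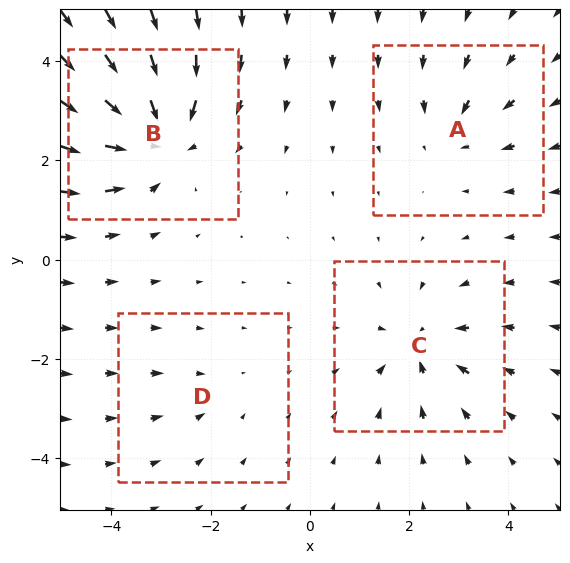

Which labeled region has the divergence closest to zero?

D

Divergence at each region's feature centre — A: about -3, B: about -7, C: about -5, D: about -2. Region D is closest to zero.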